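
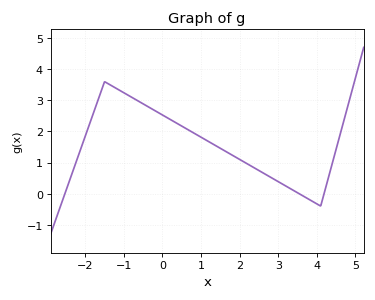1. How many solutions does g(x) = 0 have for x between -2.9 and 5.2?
3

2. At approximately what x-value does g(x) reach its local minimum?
4.1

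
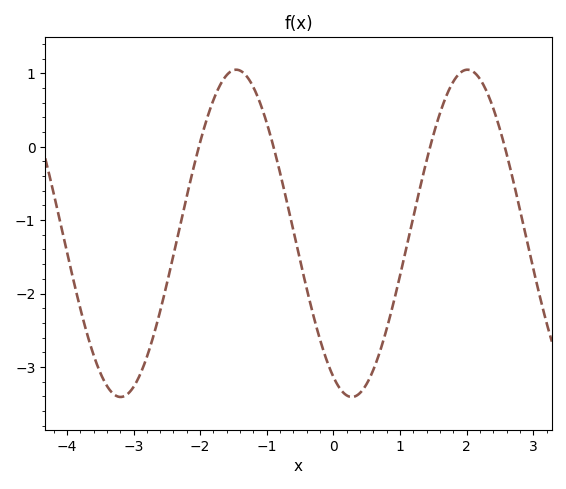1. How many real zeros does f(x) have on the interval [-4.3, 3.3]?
4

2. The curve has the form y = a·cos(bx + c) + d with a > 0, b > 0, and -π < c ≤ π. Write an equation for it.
y = 2.23cos(1.81x + 2.64) - 1.18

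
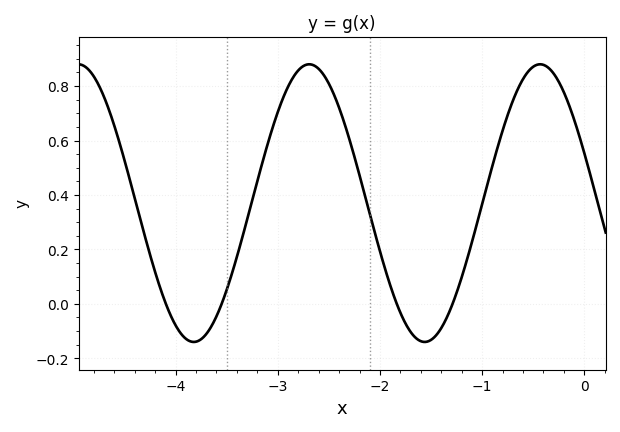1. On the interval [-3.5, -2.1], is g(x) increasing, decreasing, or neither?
neither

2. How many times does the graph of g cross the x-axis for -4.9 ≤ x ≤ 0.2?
4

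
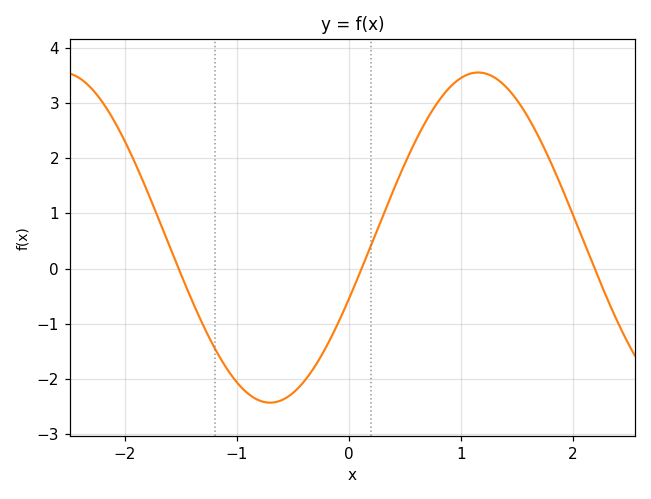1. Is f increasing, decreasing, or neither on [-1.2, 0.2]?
neither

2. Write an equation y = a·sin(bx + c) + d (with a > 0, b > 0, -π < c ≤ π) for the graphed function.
y = 2.99sin(1.7x - 0.38) + 0.56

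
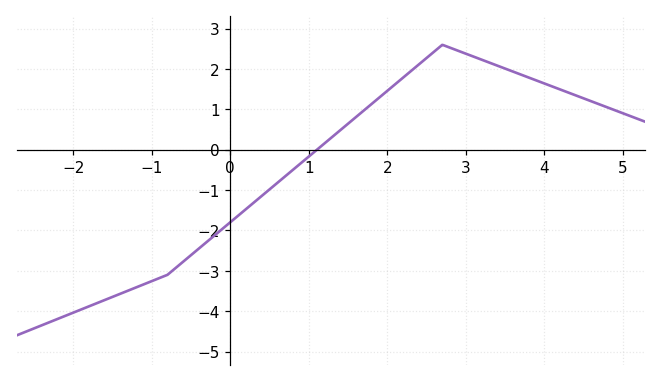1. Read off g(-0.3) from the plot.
-2.29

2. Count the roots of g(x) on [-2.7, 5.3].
1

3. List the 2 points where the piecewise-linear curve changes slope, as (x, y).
(-0.8, -3.1); (2.7, 2.6)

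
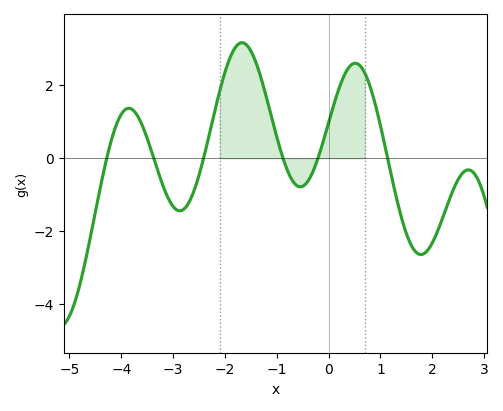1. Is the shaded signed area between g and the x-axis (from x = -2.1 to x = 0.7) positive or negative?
positive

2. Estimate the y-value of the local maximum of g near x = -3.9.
1.37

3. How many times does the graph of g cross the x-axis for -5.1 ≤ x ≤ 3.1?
6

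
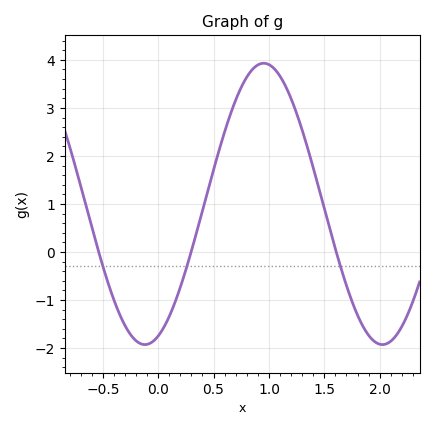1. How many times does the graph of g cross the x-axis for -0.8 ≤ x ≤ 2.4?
3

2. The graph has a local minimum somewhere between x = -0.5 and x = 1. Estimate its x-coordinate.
-0.119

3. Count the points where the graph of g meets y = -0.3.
3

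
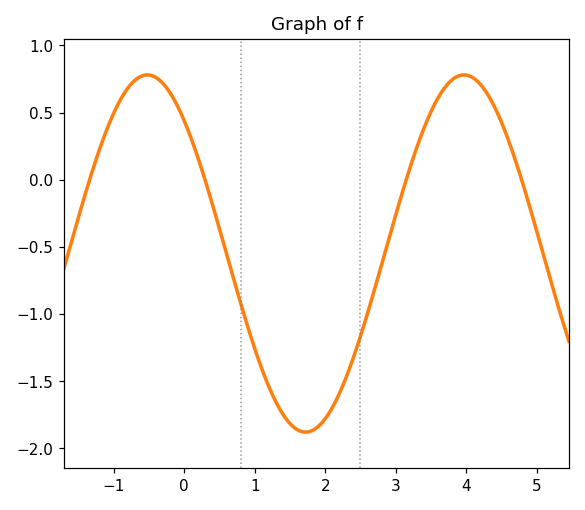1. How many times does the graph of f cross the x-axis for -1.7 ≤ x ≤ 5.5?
4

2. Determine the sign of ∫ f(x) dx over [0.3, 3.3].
negative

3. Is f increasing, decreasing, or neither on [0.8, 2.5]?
neither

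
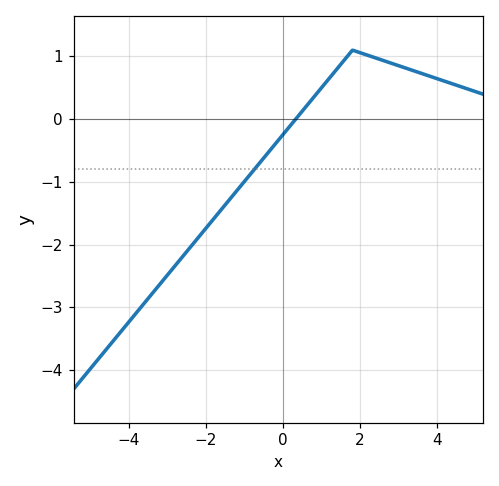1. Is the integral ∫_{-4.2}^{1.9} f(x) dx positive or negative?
negative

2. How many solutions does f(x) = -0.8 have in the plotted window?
1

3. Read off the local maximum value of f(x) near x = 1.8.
1.1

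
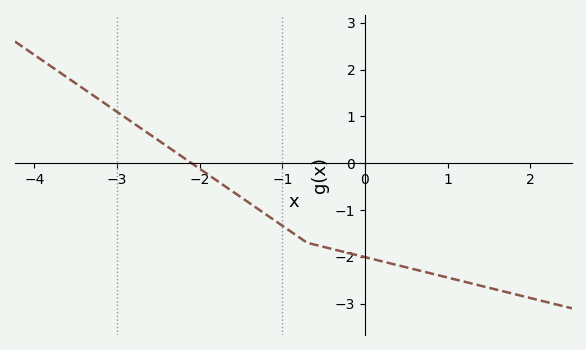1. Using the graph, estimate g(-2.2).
0.1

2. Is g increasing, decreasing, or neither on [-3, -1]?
decreasing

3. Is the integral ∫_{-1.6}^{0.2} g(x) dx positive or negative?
negative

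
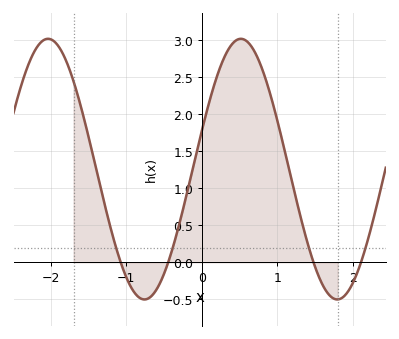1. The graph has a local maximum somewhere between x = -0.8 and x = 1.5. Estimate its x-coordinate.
0.5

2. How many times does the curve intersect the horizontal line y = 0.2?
4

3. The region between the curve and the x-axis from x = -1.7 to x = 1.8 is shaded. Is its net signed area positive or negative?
positive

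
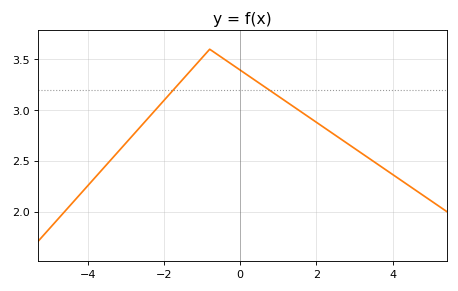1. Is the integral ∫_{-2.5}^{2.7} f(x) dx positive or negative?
positive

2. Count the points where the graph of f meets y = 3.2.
2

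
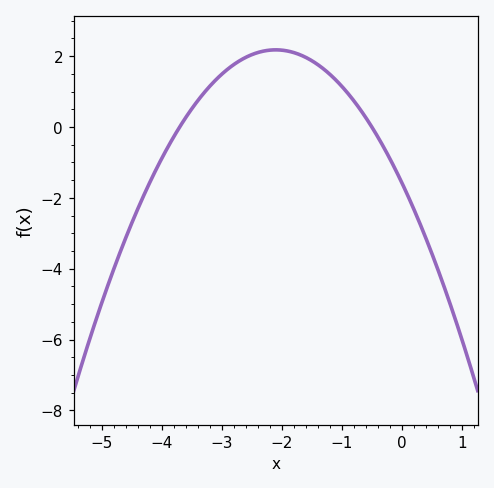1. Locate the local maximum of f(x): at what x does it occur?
-2.1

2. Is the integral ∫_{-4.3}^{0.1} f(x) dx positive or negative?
positive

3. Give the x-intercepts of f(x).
-3.7, -0.5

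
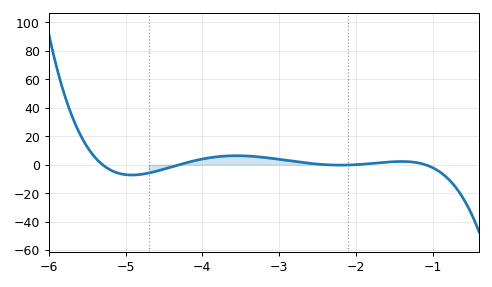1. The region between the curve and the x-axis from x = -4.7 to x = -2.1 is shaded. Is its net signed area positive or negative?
positive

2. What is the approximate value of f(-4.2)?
2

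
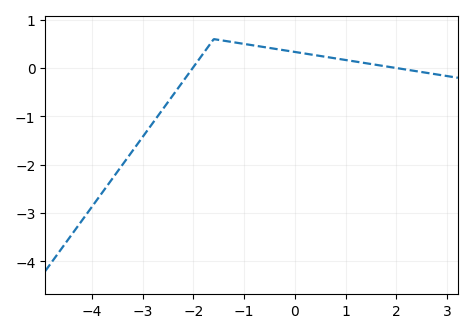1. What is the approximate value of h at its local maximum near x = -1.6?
0.6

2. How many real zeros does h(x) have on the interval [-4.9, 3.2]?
2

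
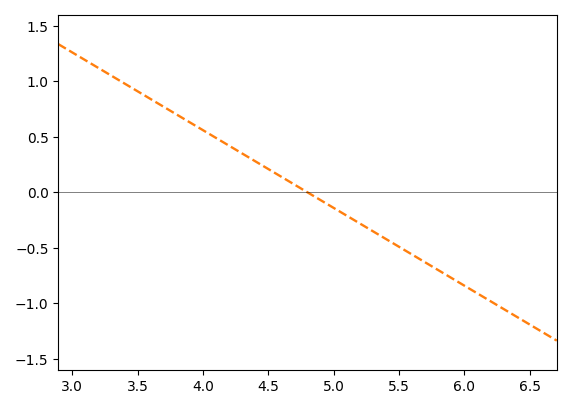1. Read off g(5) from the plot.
-0.15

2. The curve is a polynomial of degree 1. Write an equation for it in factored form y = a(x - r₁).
y = -0.7(x - 4.8)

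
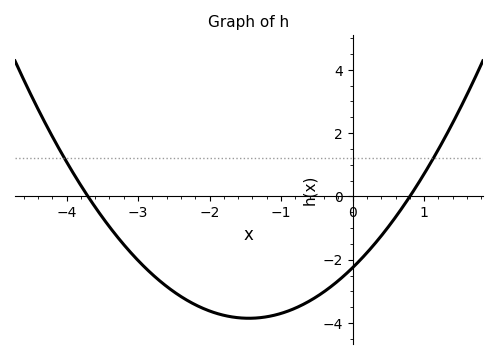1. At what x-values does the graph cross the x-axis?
-3.7, 0.8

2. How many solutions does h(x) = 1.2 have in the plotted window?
2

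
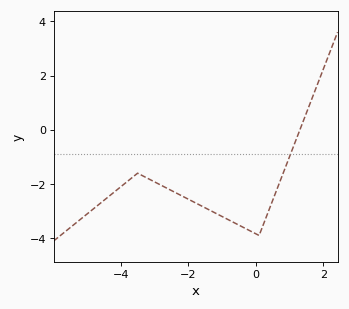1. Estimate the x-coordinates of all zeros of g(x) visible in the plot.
1.31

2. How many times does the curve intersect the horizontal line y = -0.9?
1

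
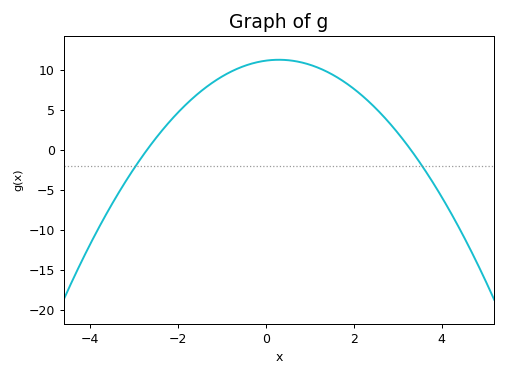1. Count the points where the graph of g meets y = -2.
2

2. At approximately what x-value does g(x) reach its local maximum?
0.2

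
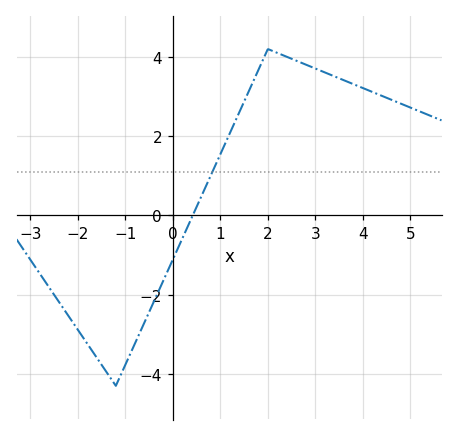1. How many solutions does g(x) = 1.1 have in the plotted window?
1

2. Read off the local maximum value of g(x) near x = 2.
4.2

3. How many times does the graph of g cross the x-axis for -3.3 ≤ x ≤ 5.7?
1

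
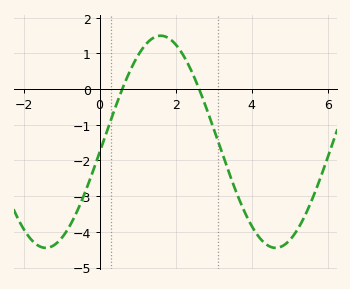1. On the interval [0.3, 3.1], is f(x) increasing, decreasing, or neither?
neither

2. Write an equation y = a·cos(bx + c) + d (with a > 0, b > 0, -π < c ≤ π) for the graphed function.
y = 2.97cos(1.04x - 1.67) - 1.48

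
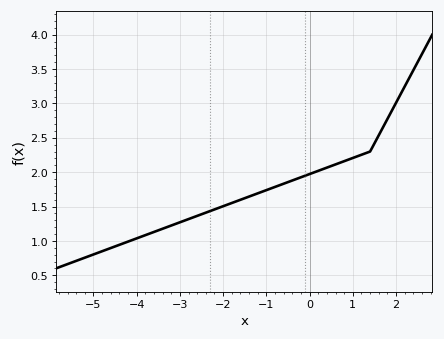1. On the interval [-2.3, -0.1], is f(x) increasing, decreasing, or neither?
increasing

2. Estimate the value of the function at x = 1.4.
2.3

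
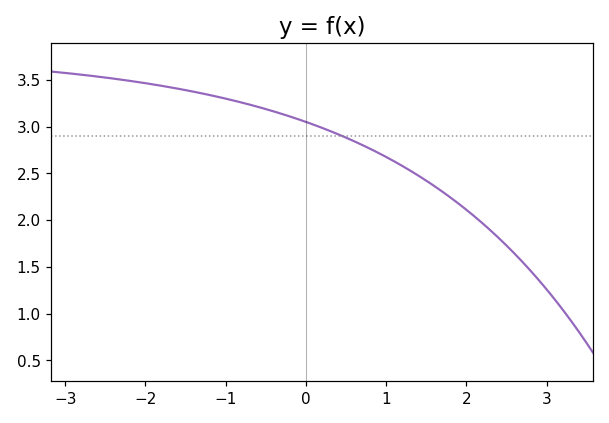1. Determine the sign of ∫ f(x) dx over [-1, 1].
positive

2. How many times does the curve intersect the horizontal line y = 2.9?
1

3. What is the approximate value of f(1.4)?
2.5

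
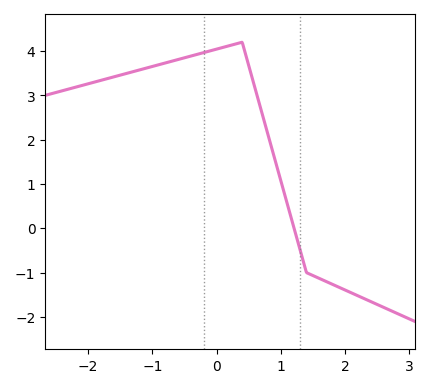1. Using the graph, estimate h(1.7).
-1.2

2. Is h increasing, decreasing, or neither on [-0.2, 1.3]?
neither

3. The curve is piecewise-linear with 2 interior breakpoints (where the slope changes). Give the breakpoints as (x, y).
(0.4, 4.2); (1.4, -1)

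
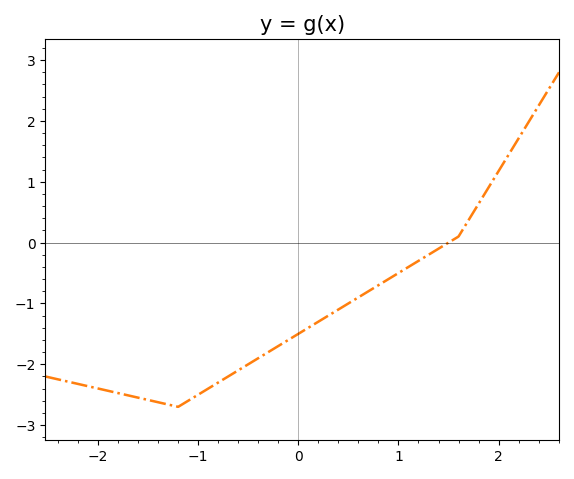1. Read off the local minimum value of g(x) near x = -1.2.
-2.7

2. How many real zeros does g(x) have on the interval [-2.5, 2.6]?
1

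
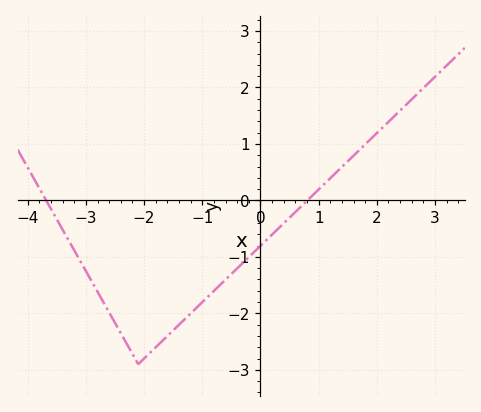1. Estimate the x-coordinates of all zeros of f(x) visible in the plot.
-3.68, 0.806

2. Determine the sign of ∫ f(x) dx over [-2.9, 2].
negative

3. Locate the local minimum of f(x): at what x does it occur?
-2.1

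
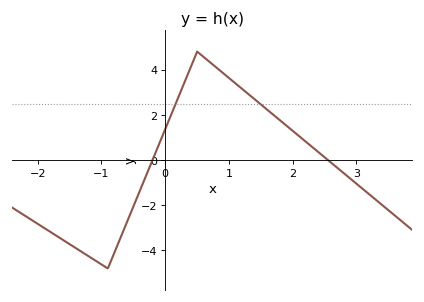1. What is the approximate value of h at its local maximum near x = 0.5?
4.8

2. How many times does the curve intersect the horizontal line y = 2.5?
2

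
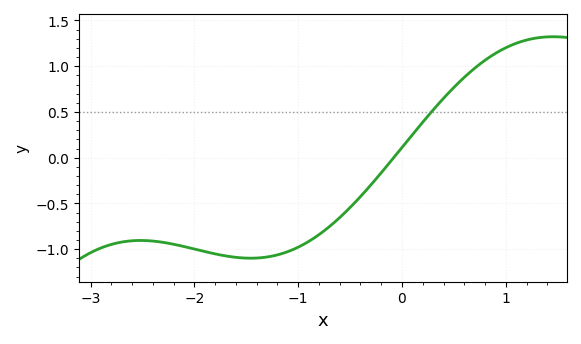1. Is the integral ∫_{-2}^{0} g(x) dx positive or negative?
negative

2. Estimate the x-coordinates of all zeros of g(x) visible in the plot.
-0.1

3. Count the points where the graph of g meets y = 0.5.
1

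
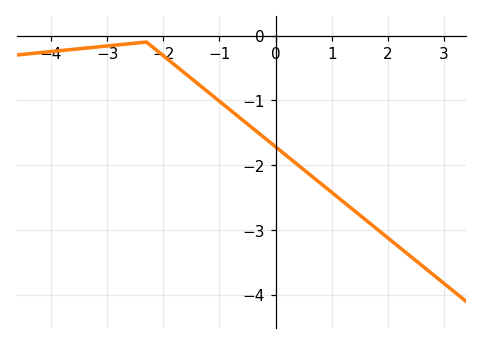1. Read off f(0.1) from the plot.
-1.79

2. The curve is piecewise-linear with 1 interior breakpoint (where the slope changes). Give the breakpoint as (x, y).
(-2.3, -0.1)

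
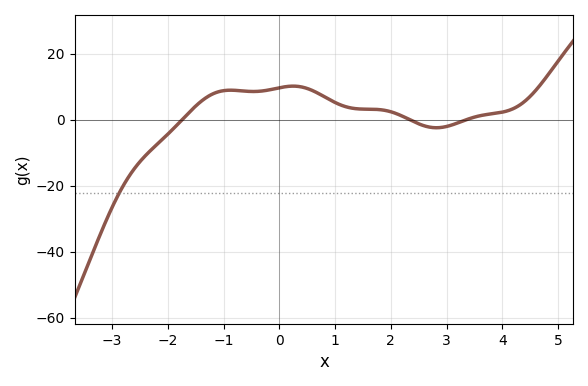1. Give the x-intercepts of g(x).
-1.8, 2.4, 3.4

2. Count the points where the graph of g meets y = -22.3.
1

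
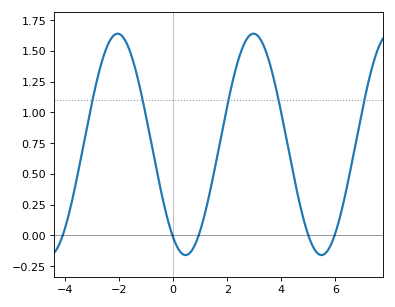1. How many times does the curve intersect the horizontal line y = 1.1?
5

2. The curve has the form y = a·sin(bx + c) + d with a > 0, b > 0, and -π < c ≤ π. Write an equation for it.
y = 0.9sin(1.2x - 2.1) + 0.74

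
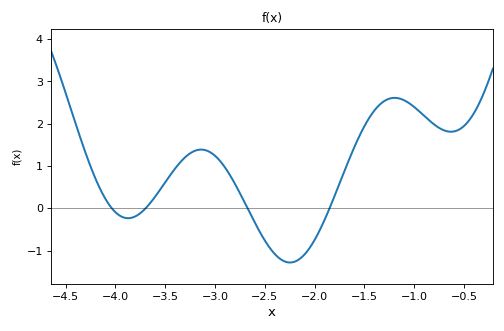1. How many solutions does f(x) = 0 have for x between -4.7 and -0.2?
4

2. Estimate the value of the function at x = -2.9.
0.966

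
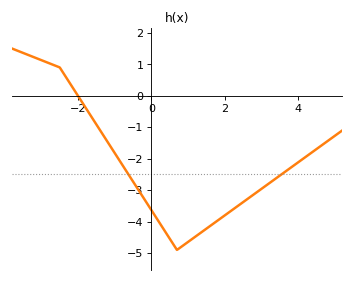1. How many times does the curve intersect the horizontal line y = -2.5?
2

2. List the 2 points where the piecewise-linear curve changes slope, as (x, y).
(-2.5, 0.9); (0.7, -4.9)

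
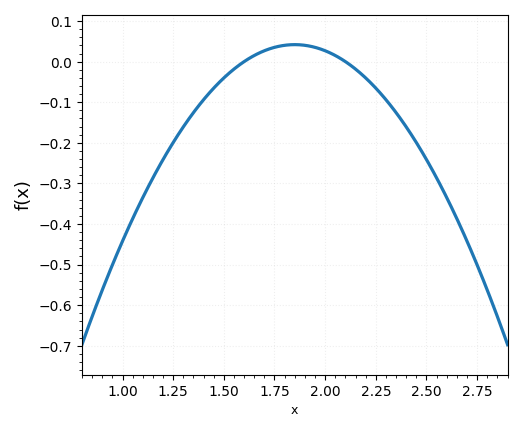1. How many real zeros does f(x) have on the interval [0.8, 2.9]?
2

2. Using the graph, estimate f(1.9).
0.04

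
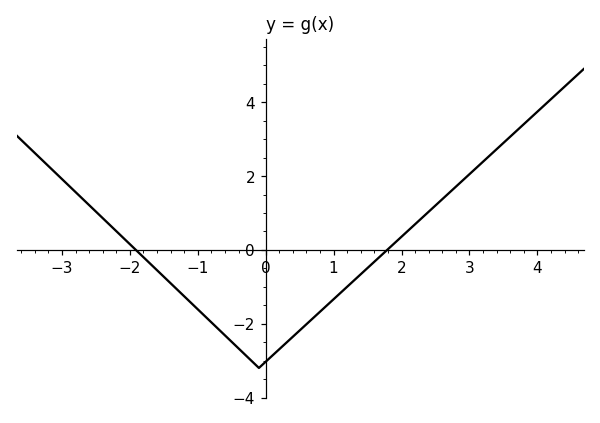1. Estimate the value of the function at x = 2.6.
1.4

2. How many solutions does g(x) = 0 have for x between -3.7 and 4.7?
2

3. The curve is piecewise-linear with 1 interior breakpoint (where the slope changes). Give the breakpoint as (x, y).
(-0.1, -3.2)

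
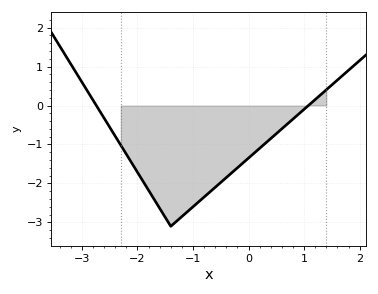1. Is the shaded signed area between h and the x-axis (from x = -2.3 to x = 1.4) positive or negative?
negative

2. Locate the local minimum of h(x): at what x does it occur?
-1.4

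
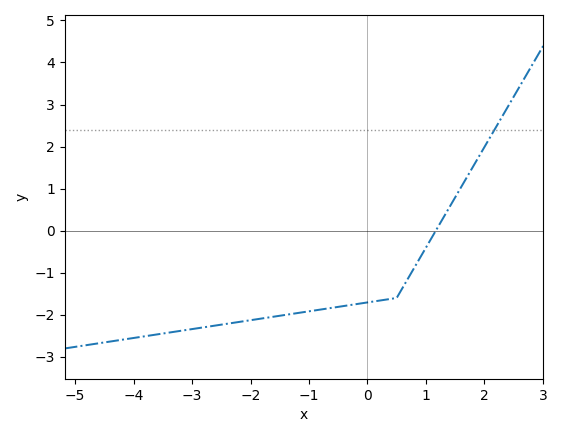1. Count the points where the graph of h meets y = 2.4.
1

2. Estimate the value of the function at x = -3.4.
-2.4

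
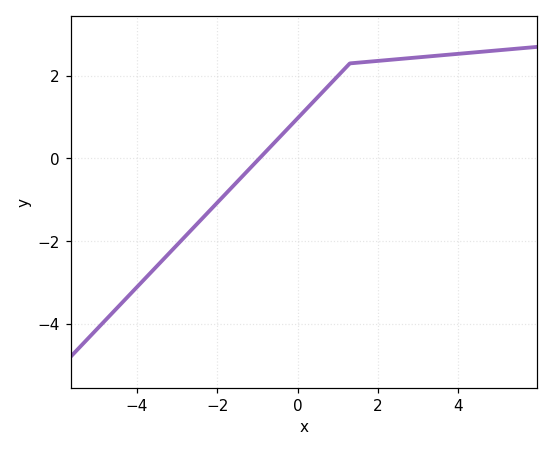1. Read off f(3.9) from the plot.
2.5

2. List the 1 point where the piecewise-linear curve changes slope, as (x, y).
(1.3, 2.3)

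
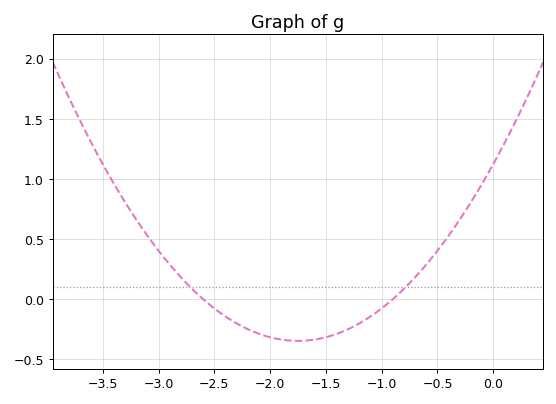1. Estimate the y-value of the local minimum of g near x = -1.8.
-0.35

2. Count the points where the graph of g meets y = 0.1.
2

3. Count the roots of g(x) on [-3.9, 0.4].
2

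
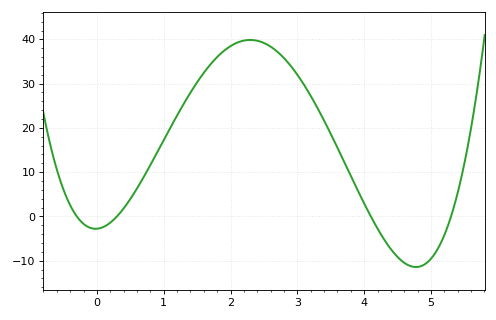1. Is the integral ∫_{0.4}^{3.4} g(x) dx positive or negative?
positive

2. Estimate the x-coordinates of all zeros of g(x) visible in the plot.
-0.3, 0.3, 4.1, 5.3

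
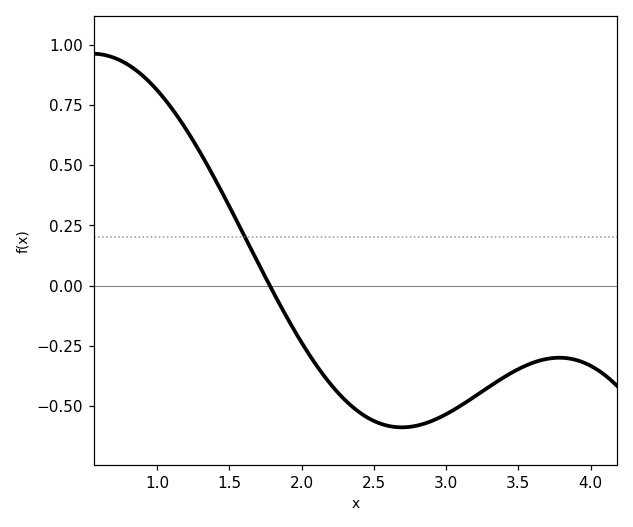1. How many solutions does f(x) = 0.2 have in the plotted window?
1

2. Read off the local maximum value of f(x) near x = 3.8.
-0.3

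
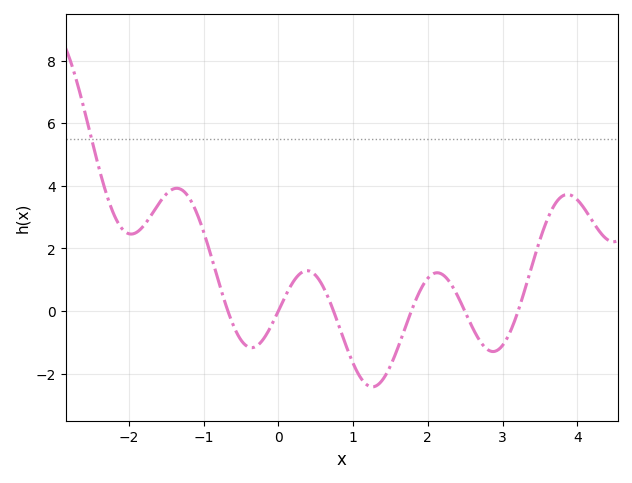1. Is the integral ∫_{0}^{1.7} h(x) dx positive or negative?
negative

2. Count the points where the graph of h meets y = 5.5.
1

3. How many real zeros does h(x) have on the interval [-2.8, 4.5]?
6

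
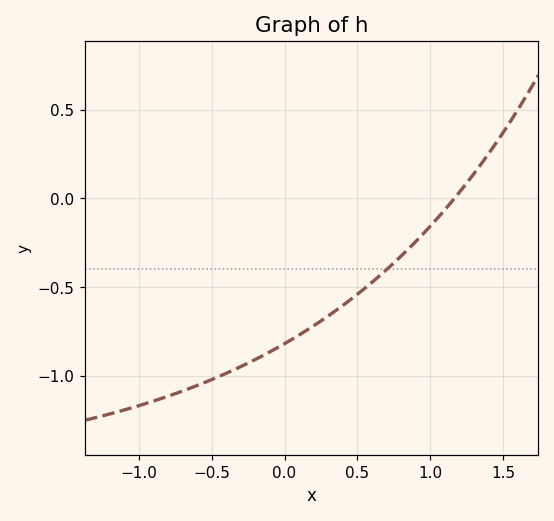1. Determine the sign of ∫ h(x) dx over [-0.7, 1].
negative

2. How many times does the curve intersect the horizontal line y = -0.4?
1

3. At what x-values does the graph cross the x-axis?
1.17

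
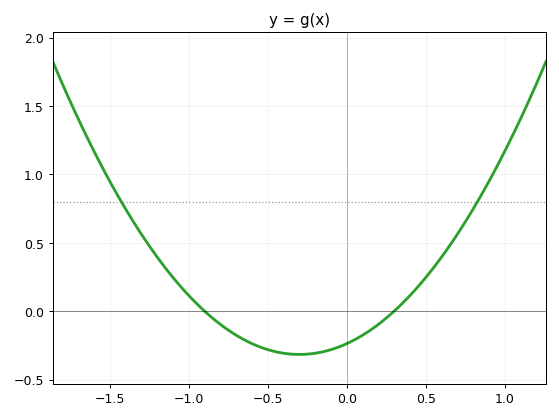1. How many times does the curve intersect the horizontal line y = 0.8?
2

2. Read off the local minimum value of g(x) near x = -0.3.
-0.3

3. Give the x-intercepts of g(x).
-0.9, 0.3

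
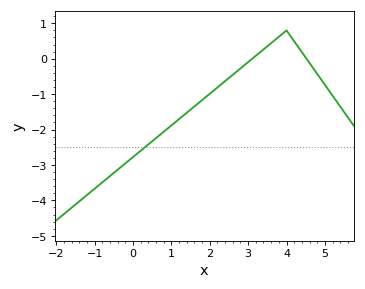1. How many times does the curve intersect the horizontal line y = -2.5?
1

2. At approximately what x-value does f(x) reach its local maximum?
4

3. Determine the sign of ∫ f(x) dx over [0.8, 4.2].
negative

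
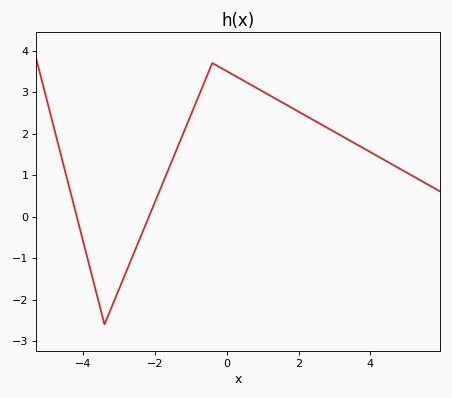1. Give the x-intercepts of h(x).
-4.17, -2.16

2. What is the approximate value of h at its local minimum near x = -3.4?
-2.59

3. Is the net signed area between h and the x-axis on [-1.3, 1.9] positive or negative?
positive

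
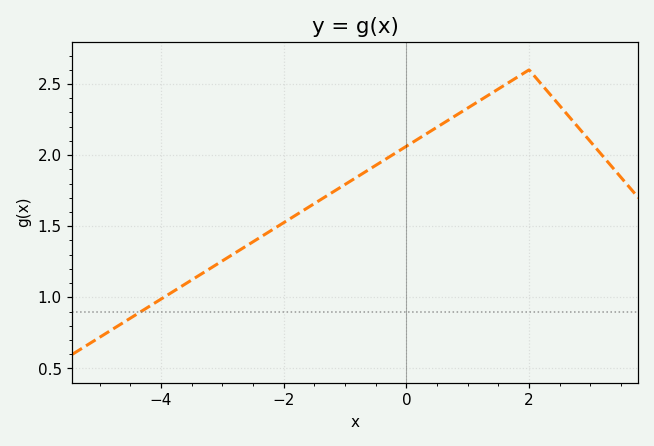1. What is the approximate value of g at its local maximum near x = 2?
2.6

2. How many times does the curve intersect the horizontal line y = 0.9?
1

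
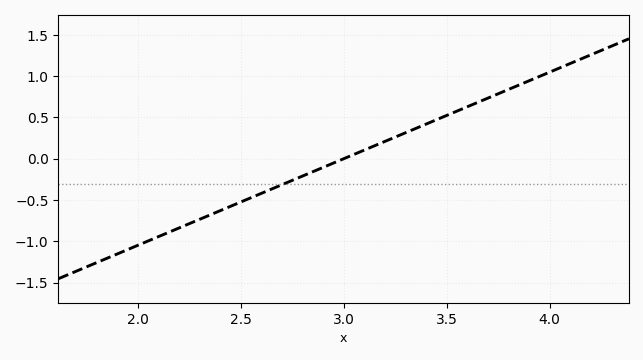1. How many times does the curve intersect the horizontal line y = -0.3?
1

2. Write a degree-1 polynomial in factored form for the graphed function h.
y = 1.05(x - 3)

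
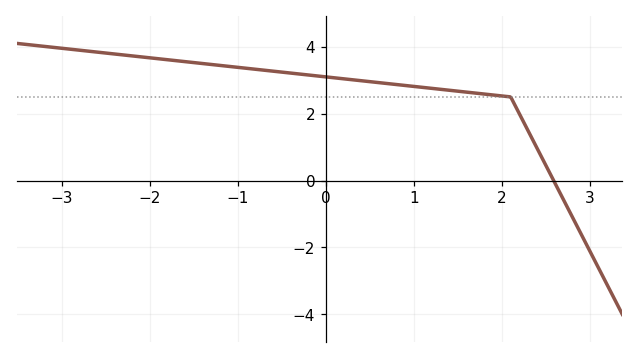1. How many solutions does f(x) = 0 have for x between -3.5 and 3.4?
1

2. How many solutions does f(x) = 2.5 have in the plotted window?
1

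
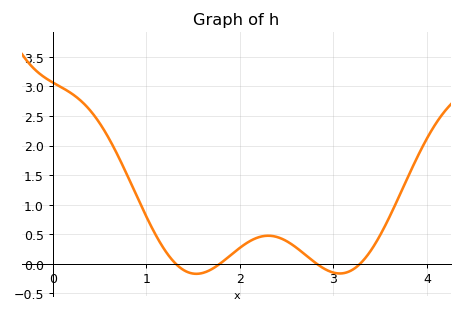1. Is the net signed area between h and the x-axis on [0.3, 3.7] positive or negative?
positive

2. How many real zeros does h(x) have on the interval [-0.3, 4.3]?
4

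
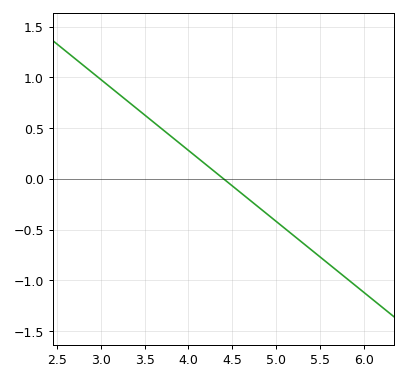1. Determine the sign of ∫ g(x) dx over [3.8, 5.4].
negative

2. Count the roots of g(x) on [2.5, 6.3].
1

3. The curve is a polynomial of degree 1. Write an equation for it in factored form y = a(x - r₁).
y = -0.7(x - 4.4)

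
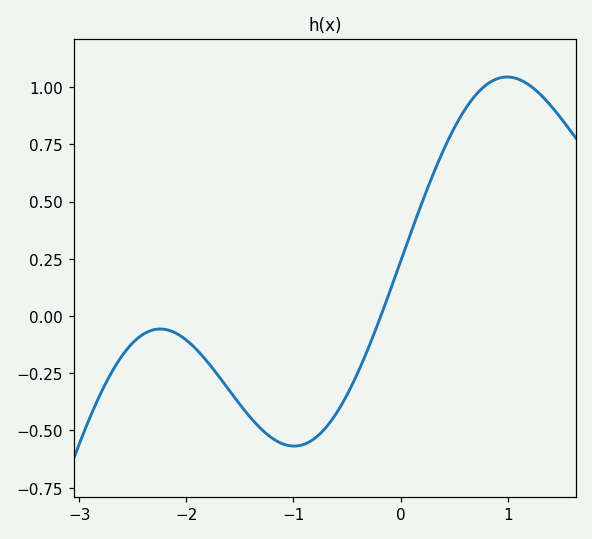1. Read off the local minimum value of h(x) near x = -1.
-0.568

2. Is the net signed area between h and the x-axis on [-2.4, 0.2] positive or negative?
negative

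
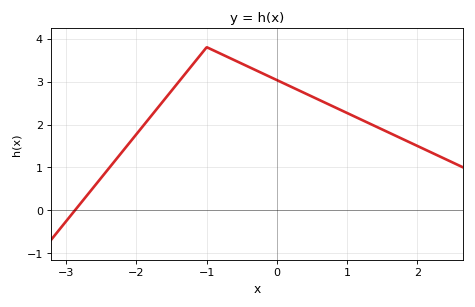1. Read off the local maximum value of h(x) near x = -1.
3.8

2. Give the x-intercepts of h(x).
-2.9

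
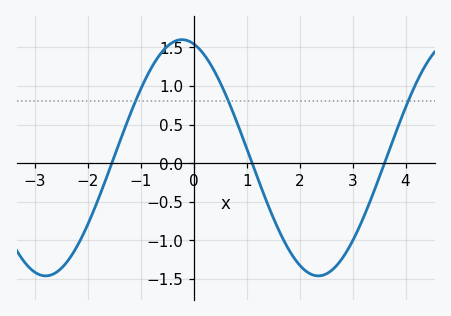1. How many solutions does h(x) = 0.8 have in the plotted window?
3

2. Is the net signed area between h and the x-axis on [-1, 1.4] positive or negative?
positive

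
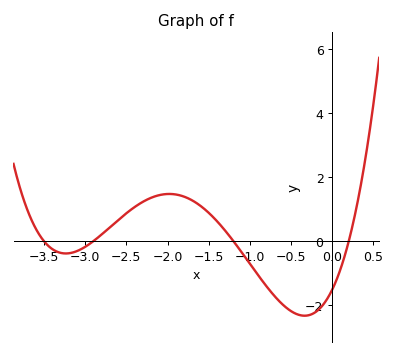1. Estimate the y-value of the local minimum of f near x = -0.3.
-2.4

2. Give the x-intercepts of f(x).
-3.5, -2.9, -1.2, 0.2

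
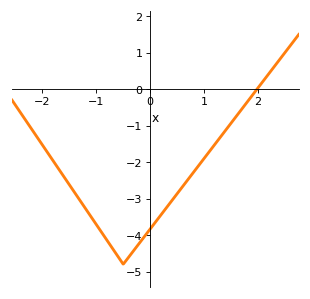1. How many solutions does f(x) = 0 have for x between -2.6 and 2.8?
1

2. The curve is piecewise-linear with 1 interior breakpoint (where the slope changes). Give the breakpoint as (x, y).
(-0.5, -4.8)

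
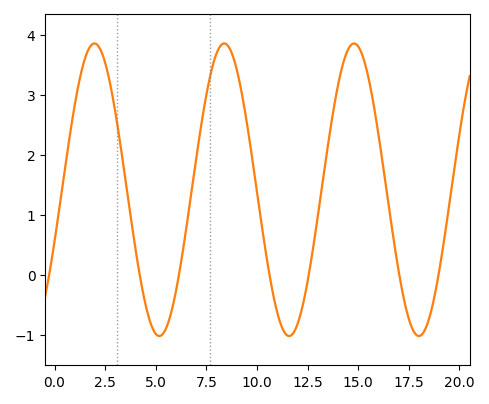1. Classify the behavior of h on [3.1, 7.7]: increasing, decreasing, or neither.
neither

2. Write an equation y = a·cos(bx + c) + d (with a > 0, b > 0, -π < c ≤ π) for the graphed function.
y = 2.44cos(0.98x - 1.9) + 1.42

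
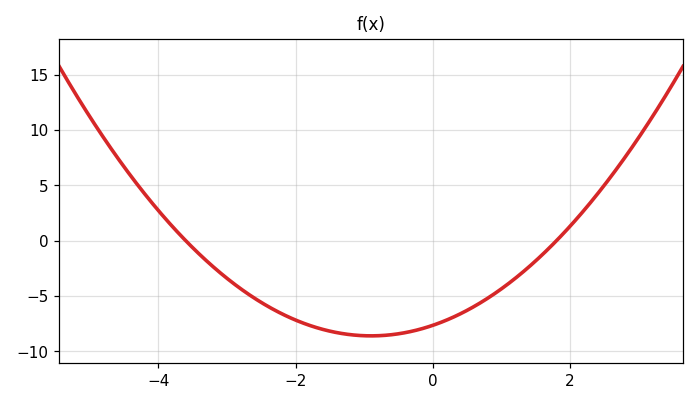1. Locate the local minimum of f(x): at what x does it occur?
-0.9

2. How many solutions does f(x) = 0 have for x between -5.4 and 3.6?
2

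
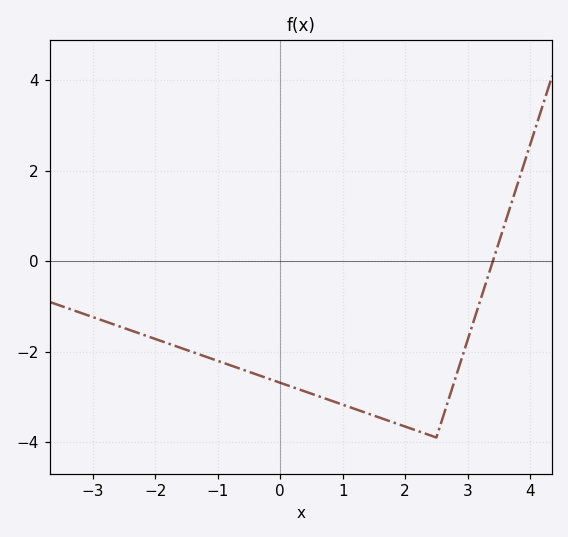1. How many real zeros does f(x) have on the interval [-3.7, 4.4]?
1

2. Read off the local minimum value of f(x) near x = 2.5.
-3.9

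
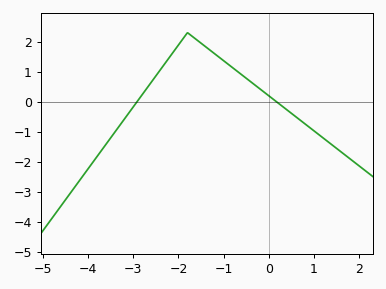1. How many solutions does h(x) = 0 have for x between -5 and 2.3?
2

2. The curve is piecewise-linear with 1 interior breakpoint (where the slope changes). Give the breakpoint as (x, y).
(-1.8, 2.3)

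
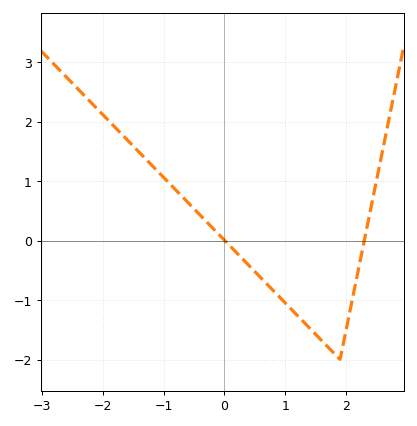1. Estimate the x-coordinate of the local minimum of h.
1.9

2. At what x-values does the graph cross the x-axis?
0, 2.3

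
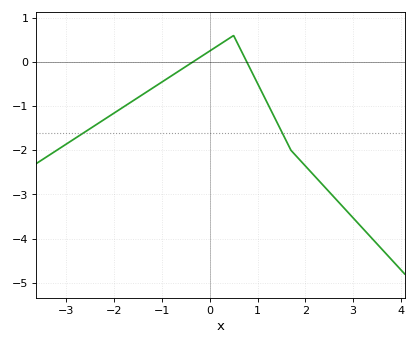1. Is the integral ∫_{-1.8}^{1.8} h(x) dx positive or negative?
negative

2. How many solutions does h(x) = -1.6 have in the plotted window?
2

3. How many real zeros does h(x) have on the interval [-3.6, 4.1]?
2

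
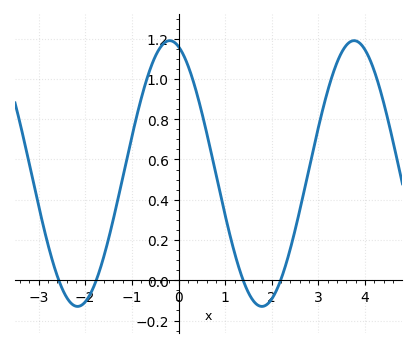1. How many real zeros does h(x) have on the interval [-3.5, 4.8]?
4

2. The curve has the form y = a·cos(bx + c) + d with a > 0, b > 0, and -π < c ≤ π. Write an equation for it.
y = 0.66cos(1.6x + 0.3) + 0.53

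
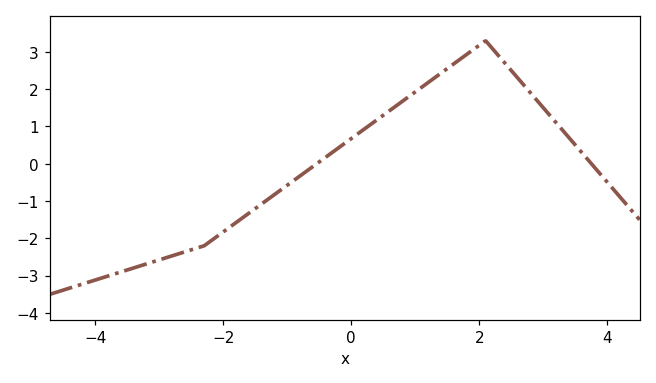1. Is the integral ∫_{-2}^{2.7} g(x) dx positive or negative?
positive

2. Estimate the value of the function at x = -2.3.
-2.2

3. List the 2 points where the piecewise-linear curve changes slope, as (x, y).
(-2.3, -2.2); (2.1, 3.3)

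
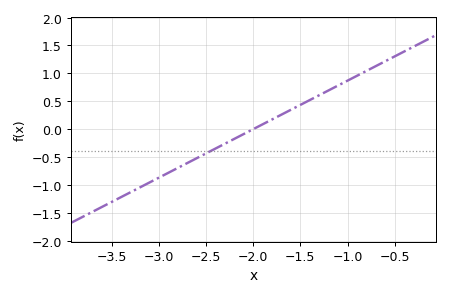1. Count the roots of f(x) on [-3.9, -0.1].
1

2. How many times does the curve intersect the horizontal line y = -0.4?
1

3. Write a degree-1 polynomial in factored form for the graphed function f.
y = 0.87(x + 2)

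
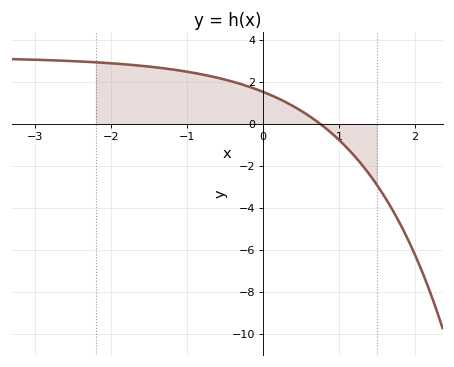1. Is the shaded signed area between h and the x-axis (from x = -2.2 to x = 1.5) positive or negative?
positive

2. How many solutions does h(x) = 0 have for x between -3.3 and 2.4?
1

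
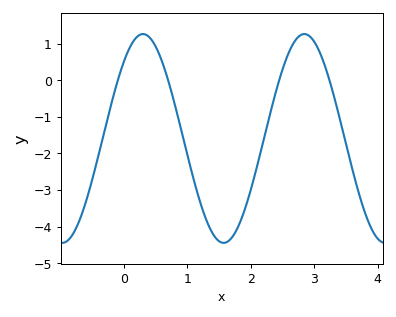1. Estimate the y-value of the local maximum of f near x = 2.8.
1.26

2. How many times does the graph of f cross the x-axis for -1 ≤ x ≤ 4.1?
4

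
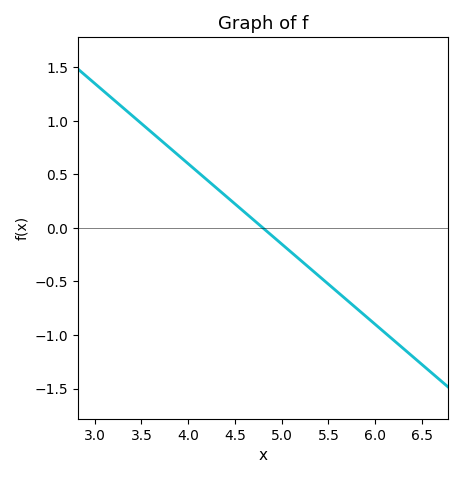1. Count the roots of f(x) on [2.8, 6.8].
1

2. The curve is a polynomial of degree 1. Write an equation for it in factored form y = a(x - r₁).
y = -0.75(x - 4.8)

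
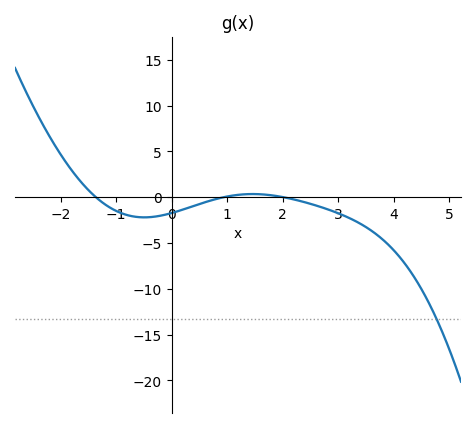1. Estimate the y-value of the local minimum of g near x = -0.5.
-2.21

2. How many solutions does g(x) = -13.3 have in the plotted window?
1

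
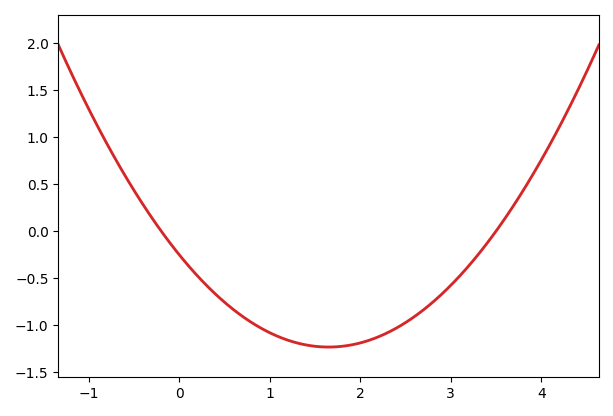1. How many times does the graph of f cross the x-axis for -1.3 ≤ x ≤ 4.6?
2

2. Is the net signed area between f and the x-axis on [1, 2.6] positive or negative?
negative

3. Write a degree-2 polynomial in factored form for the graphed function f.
y = 0.36(x + 0.2)(x - 3.5)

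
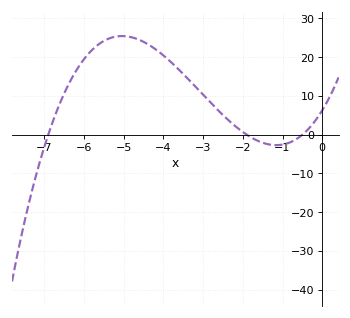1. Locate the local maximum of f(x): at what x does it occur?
-5.04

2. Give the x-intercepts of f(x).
-6.9, -1.9, -0.5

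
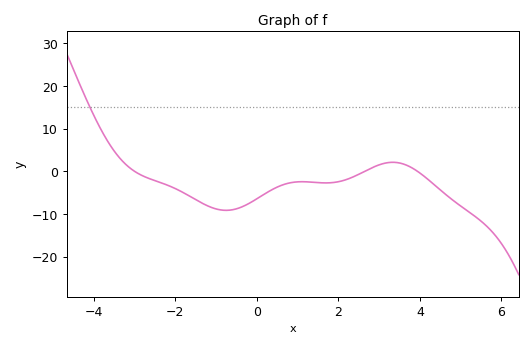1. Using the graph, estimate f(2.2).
-2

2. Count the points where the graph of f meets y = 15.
1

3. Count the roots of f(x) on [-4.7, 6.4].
3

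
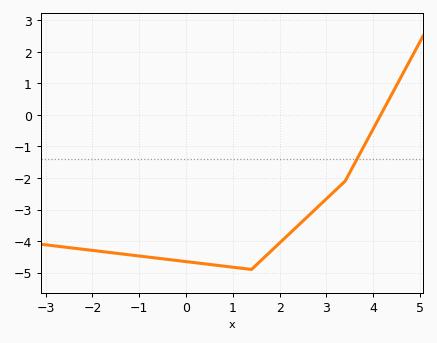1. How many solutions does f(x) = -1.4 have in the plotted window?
1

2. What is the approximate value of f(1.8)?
-4.3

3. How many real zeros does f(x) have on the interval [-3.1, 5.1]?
1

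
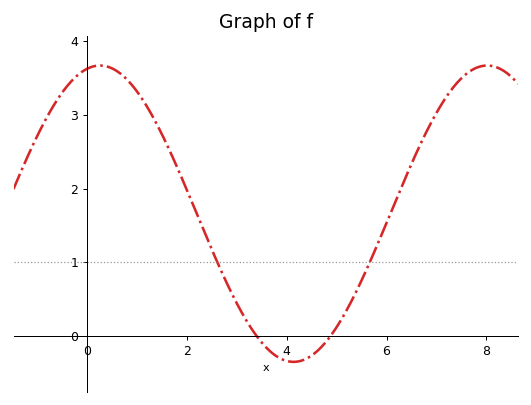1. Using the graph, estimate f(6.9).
2.9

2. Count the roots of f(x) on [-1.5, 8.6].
2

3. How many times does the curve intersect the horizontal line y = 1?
2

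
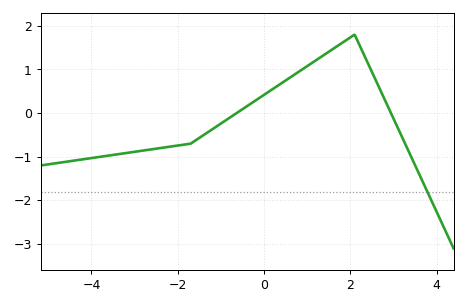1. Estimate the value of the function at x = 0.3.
0.6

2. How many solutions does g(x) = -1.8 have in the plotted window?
1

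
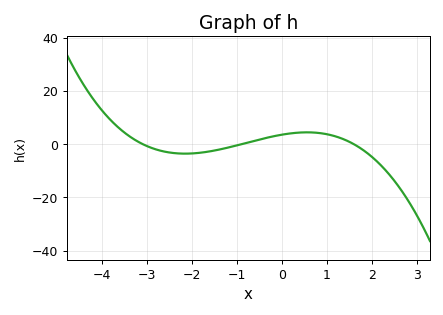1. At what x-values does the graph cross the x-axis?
-3.1, -0.9, 1.6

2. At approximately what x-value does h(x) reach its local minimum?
-2.16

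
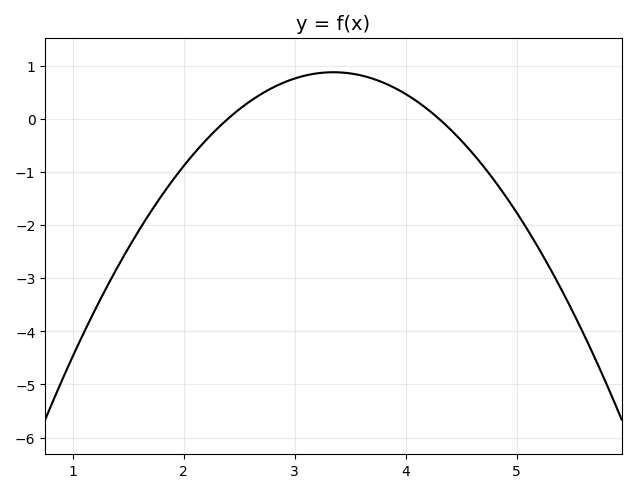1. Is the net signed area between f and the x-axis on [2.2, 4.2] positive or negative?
positive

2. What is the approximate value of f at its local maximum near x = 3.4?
0.9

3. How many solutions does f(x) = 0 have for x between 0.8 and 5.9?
2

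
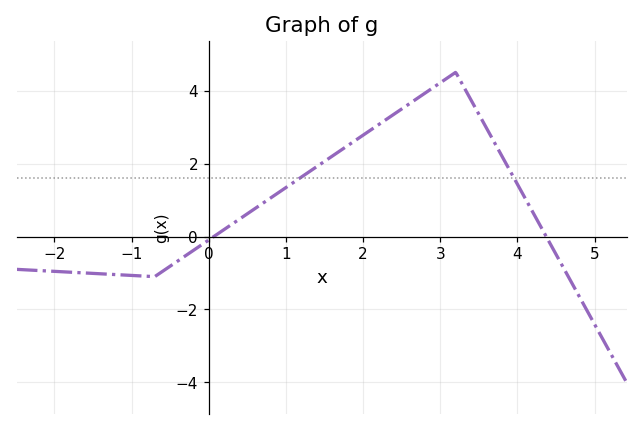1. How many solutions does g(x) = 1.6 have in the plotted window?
2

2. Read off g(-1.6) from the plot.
-1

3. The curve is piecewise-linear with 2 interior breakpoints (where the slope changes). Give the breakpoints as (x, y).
(-0.7, -1.1); (3.2, 4.5)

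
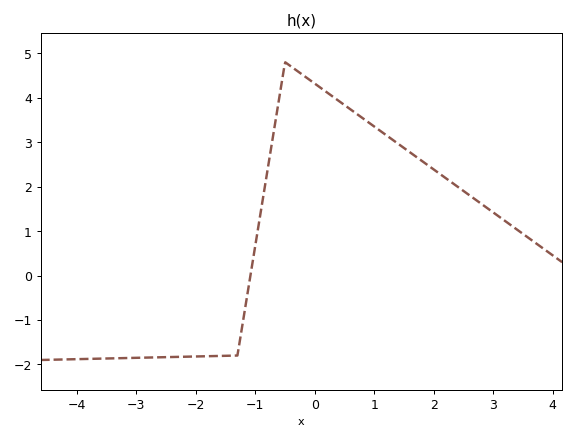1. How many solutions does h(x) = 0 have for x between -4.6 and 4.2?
1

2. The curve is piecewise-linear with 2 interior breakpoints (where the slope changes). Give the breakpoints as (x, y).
(-1.3, -1.8); (-0.5, 4.8)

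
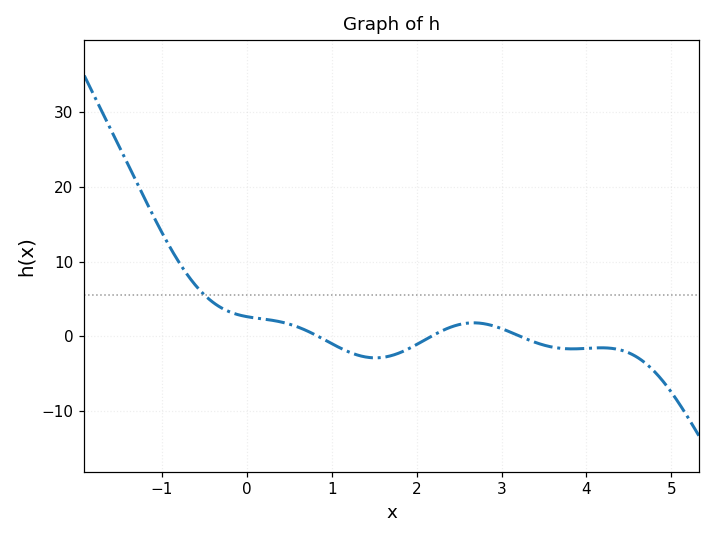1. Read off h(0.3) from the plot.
2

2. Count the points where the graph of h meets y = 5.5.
1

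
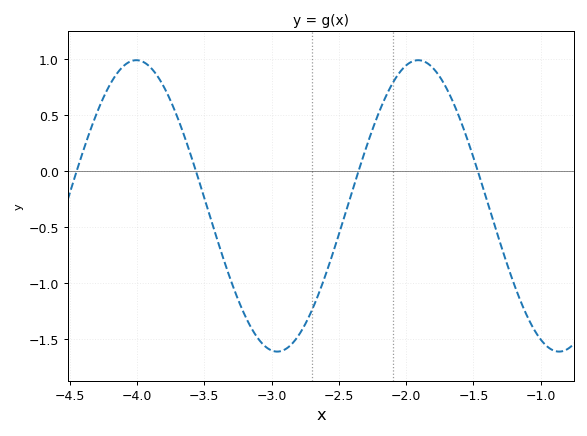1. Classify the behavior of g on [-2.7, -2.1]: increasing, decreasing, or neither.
increasing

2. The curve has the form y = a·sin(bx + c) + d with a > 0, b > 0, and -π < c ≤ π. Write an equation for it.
y = 1.3sin(3x + 1) - 0.31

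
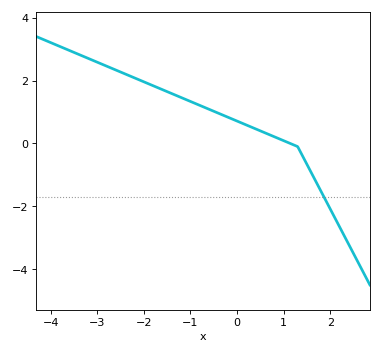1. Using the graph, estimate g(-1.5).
1.65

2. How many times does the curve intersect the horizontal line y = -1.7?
1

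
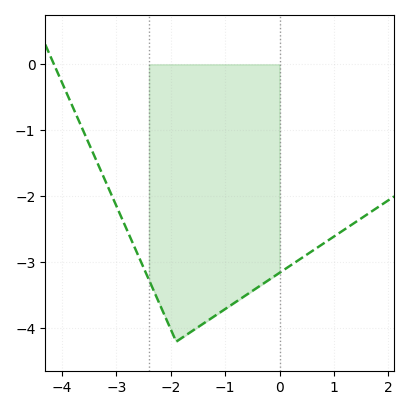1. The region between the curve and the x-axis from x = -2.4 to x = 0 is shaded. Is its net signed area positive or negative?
negative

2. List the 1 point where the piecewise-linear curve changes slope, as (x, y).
(-1.9, -4.2)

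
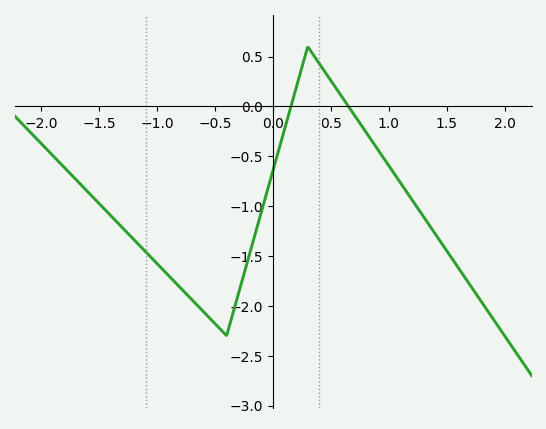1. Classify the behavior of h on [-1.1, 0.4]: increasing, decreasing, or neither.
neither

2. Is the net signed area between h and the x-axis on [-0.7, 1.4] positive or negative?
negative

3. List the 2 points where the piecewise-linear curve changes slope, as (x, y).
(-0.4, -2.3); (0.3, 0.6)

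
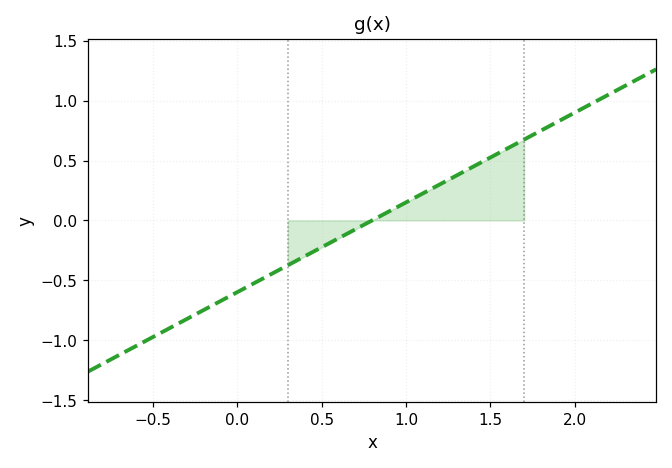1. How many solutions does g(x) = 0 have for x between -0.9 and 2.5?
1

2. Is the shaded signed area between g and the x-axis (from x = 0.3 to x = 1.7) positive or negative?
positive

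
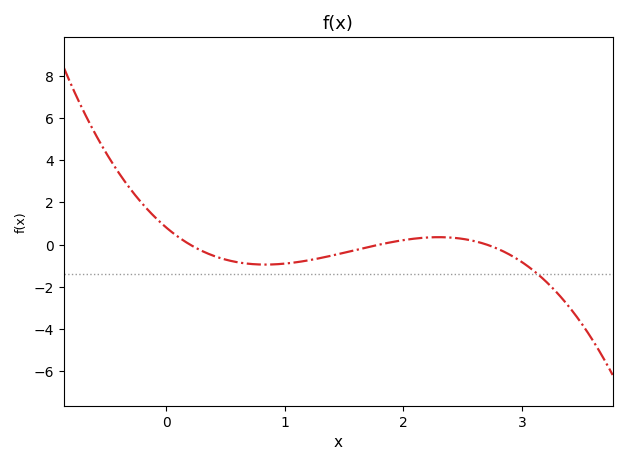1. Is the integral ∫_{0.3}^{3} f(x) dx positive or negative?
negative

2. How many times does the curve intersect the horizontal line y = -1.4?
1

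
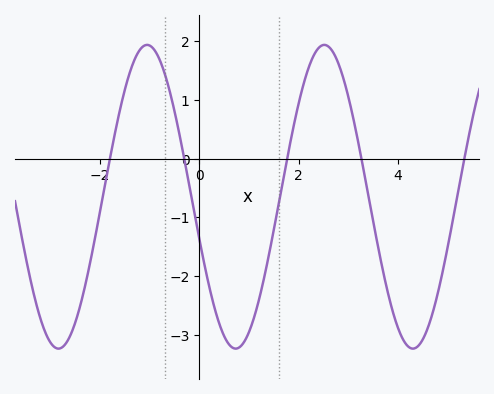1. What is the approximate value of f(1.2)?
-2.41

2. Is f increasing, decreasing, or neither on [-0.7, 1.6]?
neither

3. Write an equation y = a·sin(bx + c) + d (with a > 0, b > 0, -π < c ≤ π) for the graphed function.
y = 2.59sin(1.76x - 2.86) - 0.65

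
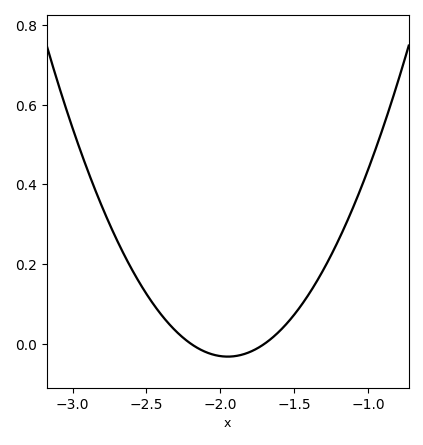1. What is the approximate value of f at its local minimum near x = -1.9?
-0.04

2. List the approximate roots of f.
-2.2, -1.7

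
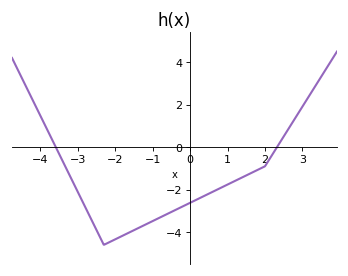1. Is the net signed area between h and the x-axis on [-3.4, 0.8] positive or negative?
negative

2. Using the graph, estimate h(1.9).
-1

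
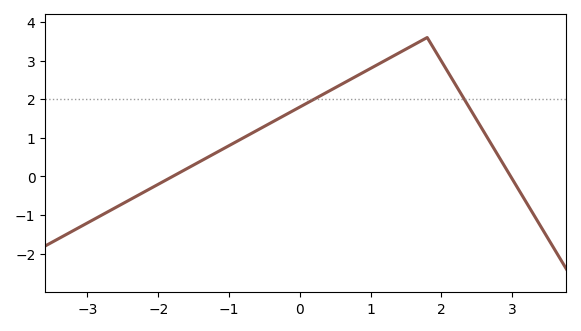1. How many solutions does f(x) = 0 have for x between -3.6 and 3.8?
2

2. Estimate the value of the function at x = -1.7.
0.098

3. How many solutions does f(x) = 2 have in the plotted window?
2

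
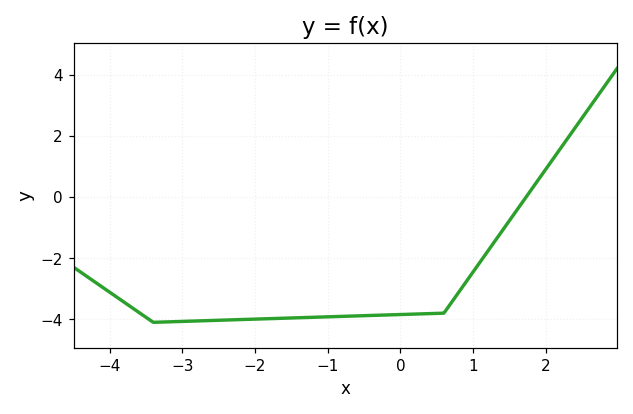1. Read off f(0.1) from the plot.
-3.8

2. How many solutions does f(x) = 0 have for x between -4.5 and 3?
1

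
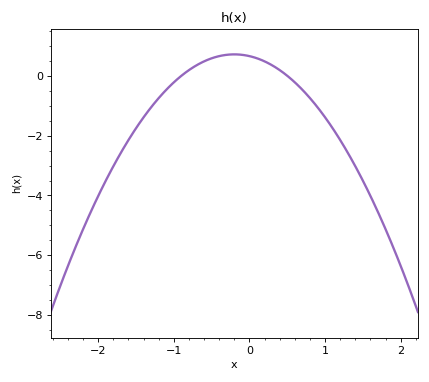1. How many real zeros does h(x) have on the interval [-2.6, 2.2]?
2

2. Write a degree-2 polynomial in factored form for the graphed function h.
y = -1.46(x + 0.9)(x - 0.5)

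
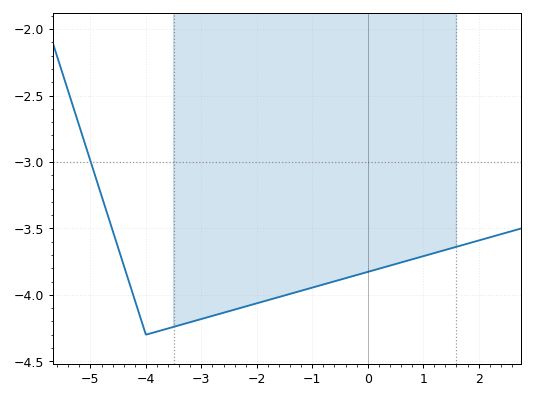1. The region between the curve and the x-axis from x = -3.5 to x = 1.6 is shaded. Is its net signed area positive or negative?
negative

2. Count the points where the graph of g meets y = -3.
1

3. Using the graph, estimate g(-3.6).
-4.25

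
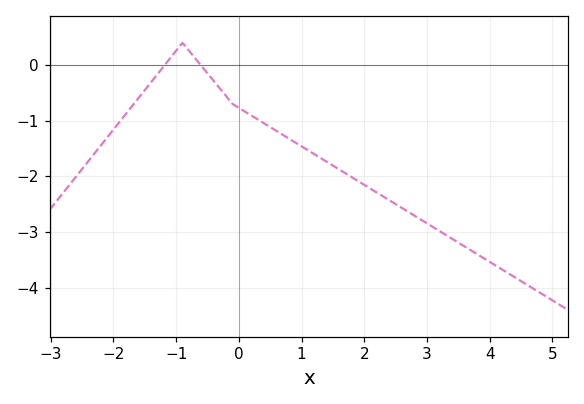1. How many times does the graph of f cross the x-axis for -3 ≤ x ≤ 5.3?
2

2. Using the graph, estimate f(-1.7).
-0.7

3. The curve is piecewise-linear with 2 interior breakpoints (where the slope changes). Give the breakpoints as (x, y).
(-0.9, 0.4); (-0.1, -0.7)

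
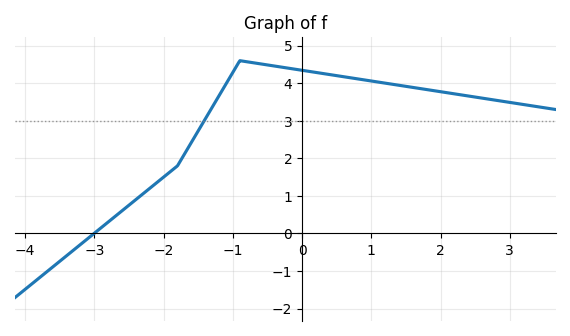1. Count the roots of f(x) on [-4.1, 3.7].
1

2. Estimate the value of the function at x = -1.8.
1.8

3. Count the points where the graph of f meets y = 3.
1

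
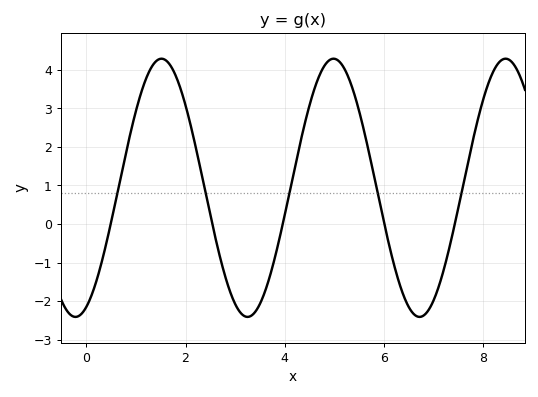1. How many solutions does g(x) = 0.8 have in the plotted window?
5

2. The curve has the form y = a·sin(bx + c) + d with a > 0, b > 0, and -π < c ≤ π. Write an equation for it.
y = 3.35sin(1.81x - 1.17) + 0.94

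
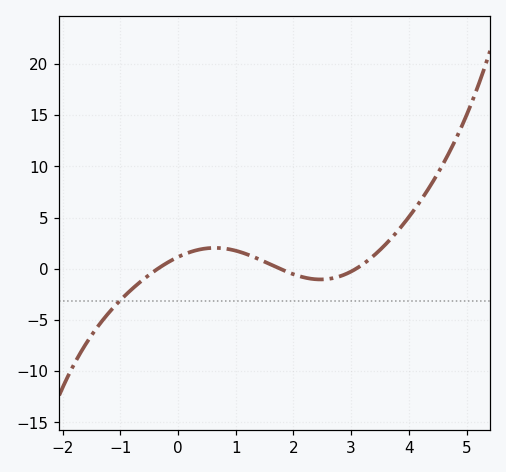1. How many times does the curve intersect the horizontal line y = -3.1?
1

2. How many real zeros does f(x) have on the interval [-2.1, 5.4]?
3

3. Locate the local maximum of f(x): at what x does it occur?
0.6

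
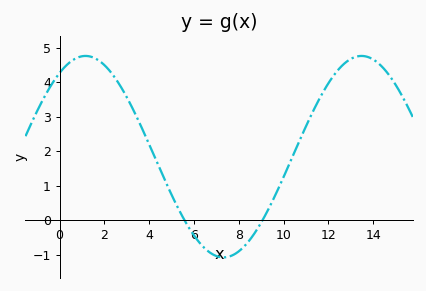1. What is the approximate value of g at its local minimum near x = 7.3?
-1.1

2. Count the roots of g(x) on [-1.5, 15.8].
2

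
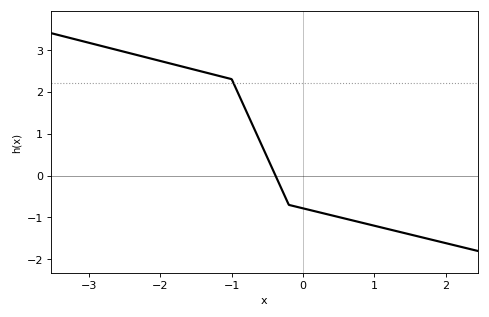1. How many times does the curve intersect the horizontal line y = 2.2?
1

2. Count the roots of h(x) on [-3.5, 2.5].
1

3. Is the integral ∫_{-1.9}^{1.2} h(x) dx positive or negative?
positive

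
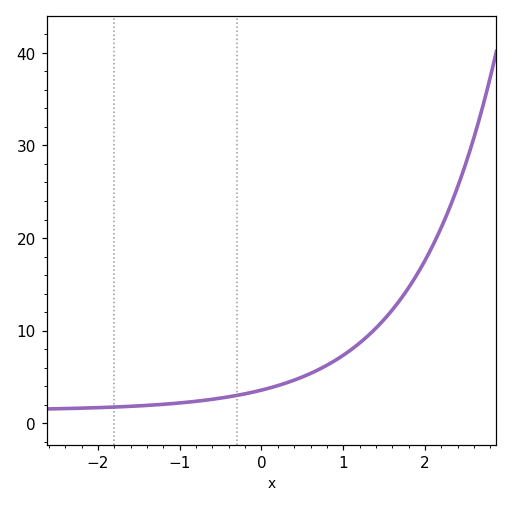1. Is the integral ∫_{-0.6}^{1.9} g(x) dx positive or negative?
positive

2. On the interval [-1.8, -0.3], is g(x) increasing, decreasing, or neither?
increasing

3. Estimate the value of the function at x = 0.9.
7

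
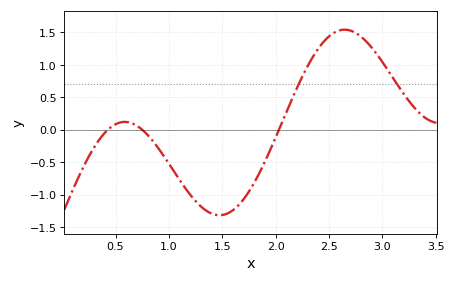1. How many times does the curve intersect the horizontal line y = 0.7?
2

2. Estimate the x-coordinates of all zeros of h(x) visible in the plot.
0.45, 0.75, 2.05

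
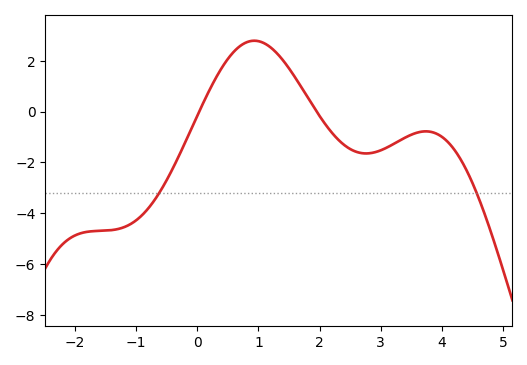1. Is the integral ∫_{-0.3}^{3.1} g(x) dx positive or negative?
positive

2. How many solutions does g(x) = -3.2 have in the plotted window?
2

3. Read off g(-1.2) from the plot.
-4.6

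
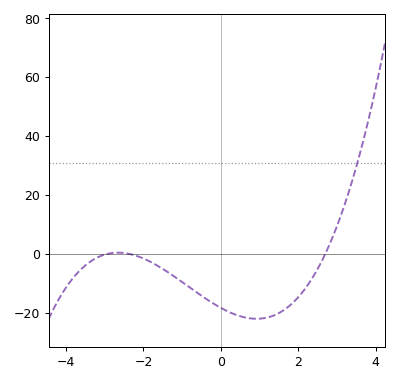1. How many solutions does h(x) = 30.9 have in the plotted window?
1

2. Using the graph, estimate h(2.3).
-9.58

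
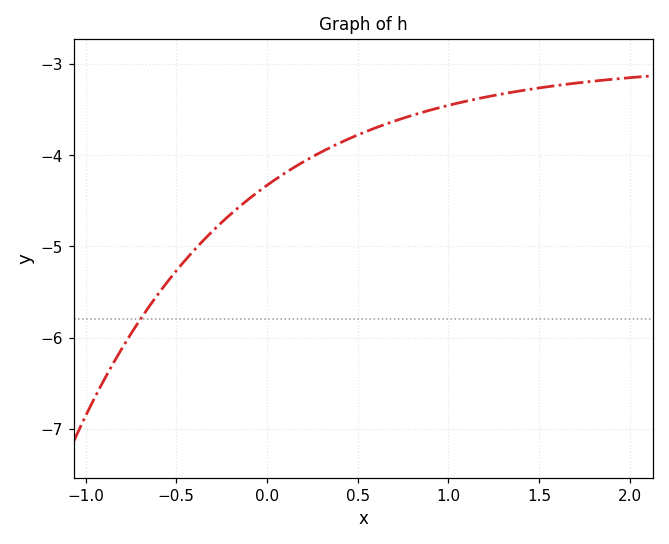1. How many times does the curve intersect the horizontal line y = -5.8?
1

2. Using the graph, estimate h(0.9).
-3.5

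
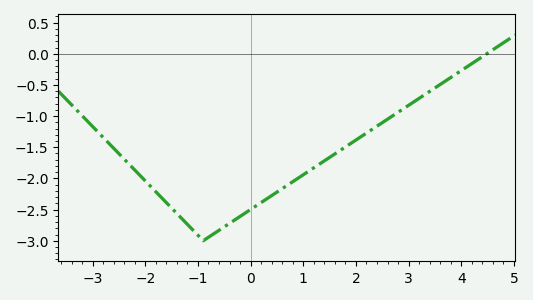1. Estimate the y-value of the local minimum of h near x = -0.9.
-3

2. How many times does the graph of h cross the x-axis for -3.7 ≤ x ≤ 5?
1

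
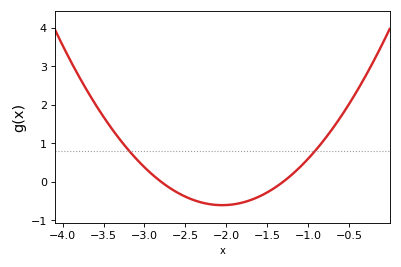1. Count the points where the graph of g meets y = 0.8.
2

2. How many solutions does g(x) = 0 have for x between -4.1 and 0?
2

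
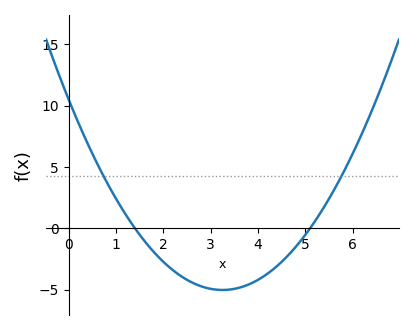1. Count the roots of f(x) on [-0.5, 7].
2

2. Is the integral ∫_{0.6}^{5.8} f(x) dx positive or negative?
negative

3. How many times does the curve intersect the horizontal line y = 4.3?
2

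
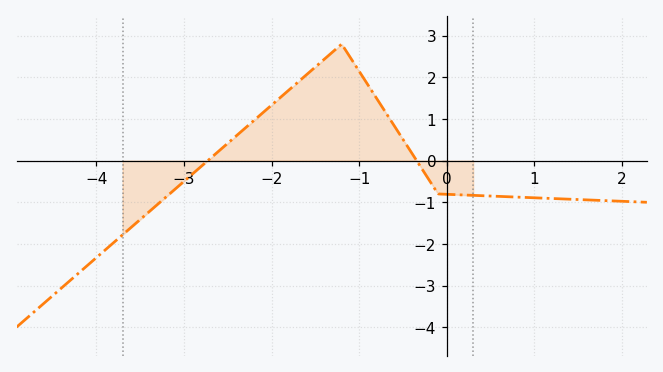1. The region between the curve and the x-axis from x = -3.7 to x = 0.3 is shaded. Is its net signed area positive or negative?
positive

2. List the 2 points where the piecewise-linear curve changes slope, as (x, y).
(-1.2, 2.8); (-0.1, -0.8)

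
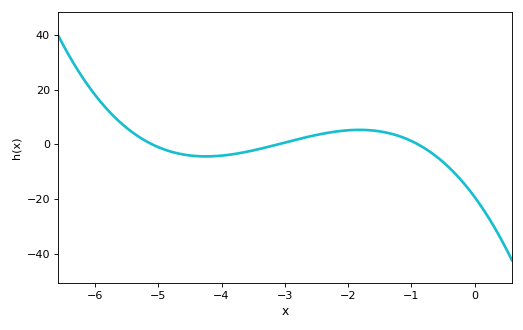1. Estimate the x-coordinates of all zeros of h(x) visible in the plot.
-5.1, -3.1, -0.9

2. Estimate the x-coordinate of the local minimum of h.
-4.2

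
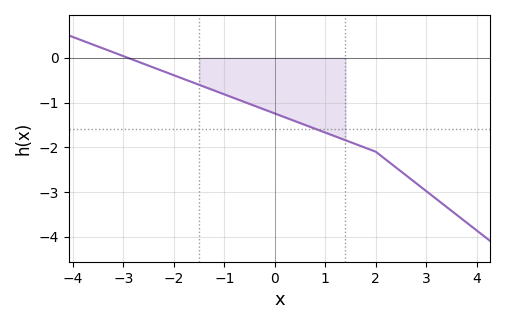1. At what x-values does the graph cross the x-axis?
-2.91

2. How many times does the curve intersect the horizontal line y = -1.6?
1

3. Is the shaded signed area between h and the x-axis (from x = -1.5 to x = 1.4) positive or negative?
negative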